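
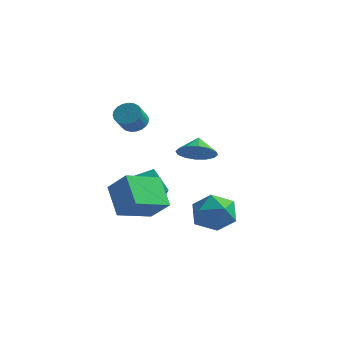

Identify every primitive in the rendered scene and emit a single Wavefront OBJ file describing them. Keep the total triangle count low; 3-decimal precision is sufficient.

v -0.222 -3.042 -1.644
v -1.331 -2.152 -0.31
v 0.559 -1.194 -2.228
v -0.55 -0.303 -0.894
v 0.95 -3.197 -0.566
v -0.159 -2.306 0.768
v 1.731 -1.348 -1.15
v 0.622 -0.458 0.184
v -1.421 1.341 -2.802
v -2.481 1.685 -1.668
v -0.818 2.225 -2.508
v -1.878 2.57 -1.374
v -0.542 0.37 -1.686
v -1.602 0.715 -0.552
v 0.061 1.255 -1.392
v -0.999 1.599 -0.258
v 3.383 0.032 -0.865
v 4.595 -0.178 -0.706
v 3.245 -1.622 -1.994
v 4.457 -1.832 -1.835
v 3.676 -1.954 -0.879
v 3.762 -0.932 -0.181
v 4.078 -0.868 -2.519
v 4.164 0.154 -1.821
v 5.025 -0.734 -1.729
v 4.777 -1.405 -0.715
v 3.063 -0.395 -1.985
v 2.815 -1.066 -0.971
v -2.451 2.097 2.636
v -2.077 1.67 2.13
v -1.956 0.796 2.958
v -2.329 1.223 3.464
v -1.842 1.831 2.266
v -1.721 0.957 3.094
v -1.712 2.038 2.466
v -1.591 1.165 3.294
v -1.71 2.256 2.695
v -1.589 1.382 3.523
v -1.836 2.446 2.914
v -1.714 1.572 3.742
v -2.068 2.576 3.085
v -1.946 1.702 3.913
v -2.366 2.623 3.178
v -2.245 1.749 4.006
v -2.679 2.579 3.178
v -2.558 1.705 4.006
v -2.952 2.451 3.083
v -2.831 1.577 3.912
v -3.139 2.263 2.912
v -3.018 1.389 3.74
v -3.207 2.046 2.693
v -3.086 1.172 3.521
v -3.144 1.837 2.463
v -3.022 0.963 3.291
v -2.961 1.674 2.264
v -2.84 0.8 3.092
v -2.69 1.584 2.129
v -2.568 0.71 2.957
v -2.377 1.582 2.082
v -2.256 0.708 2.91
v 0.354 3.533 0.504
v 1.389 3.68 0.774
v 0.046 4.247 1.296
v 1.285 4.068 0.385
v 0.931 4.312 0.027
v 0.423 4.348 -0.202
v -0.104 4.165 -0.243
v -0.508 3.814 -0.083
v -0.681 3.387 0.233
v -0.577 2.999 0.622
v -0.223 2.755 0.98
v 0.285 2.719 1.209
v 0.812 2.902 1.25
v 1.216 3.253 1.091
f 2 4 1
f 5 2 1
f 1 4 3
f 3 5 1
f 2 8 4
f 6 2 5
f 6 8 2
f 4 8 3
f 7 5 3
f 3 8 7
f 7 6 5
f 8 6 7
f 10 12 9
f 13 10 9
f 9 12 11
f 11 13 9
f 10 16 12
f 14 10 13
f 14 16 10
f 12 16 11
f 15 13 11
f 11 16 15
f 15 14 13
f 16 14 15
f 17 28 22
f 17 22 18
f 17 18 24
f 17 24 27
f 17 27 28
f 18 22 26
f 22 28 21
f 28 27 19
f 27 24 23
f 24 18 25
f 20 26 21
f 20 21 19
f 20 19 23
f 20 23 25
f 20 25 26
f 21 26 22
f 19 21 28
f 23 19 27
f 25 23 24
f 26 25 18
f 30 29 33
f 30 33 31
f 31 33 34
f 31 34 32
f 33 29 35
f 33 35 34
f 34 35 36
f 34 36 32
f 35 29 37
f 35 37 36
f 36 37 38
f 36 38 32
f 37 29 39
f 37 39 38
f 38 39 40
f 38 40 32
f 39 29 41
f 39 41 40
f 40 41 42
f 40 42 32
f 41 29 43
f 41 43 42
f 42 43 44
f 42 44 32
f 43 29 45
f 43 45 44
f 44 45 46
f 44 46 32
f 45 29 47
f 45 47 46
f 46 47 48
f 46 48 32
f 47 29 49
f 47 49 48
f 48 49 50
f 48 50 32
f 49 29 51
f 49 51 50
f 50 51 52
f 50 52 32
f 51 29 53
f 51 53 52
f 52 53 54
f 52 54 32
f 53 29 55
f 53 55 54
f 54 55 56
f 54 56 32
f 55 29 57
f 55 57 56
f 56 57 58
f 56 58 32
f 57 29 59
f 57 59 58
f 58 59 60
f 58 60 32
f 59 29 30
f 59 30 60
f 60 30 31
f 60 31 32
f 62 61 64
f 62 64 63
f 64 61 65
f 64 65 63
f 65 61 66
f 65 66 63
f 66 61 67
f 66 67 63
f 67 61 68
f 67 68 63
f 68 61 69
f 68 69 63
f 69 61 70
f 69 70 63
f 70 61 71
f 70 71 63
f 71 61 72
f 71 72 63
f 72 61 73
f 72 73 63
f 73 61 74
f 73 74 63
f 74 61 62
f 74 62 63



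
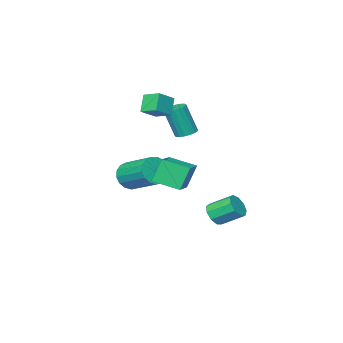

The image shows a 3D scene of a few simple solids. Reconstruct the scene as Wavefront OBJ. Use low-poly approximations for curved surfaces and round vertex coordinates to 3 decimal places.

v -0.191 -3.603 3.848
v -0.402 -2.661 4.144
v -1.121 -3.646 3.321
v -1.332 -2.704 3.618
v 0.292 -3.216 2.962
v 0.081 -2.274 3.259
v -0.638 -3.259 2.436
v -0.849 -2.317 2.732
v 1.055 -3.019 -1.011
v 1.621 -2.714 -1.55
v 1.471 -0.915 -0.689
v 0.905 -1.221 -0.149
v 1.27 -2.654 -1.736
v 1.12 -0.855 -0.875
v 0.869 -2.678 -1.755
v 0.719 -0.88 -0.894
v 0.511 -2.781 -1.604
v 0.36 -0.982 -0.743
v 0.277 -2.938 -1.317
v 0.127 -1.139 -0.456
v 0.222 -3.113 -0.959
v 0.072 -1.315 -0.098
v 0.358 -3.268 -0.614
v 0.207 -1.469 0.247
v 0.653 -3.365 -0.359
v 0.503 -1.566 0.502
v 1.04 -3.383 -0.253
v 0.89 -1.584 0.608
v 1.431 -3.318 -0.321
v 1.281 -1.519 0.54
v 1.736 -3.184 -0.547
v 1.586 -1.386 0.314
v 1.885 -3.013 -0.879
v 1.735 -1.214 -0.018
v 1.843 -2.843 -1.241
v 1.693 -1.044 -0.38
v -2.118 -2.762 1.158
v -1.825 -3.226 0.972
v -1.428 -3.643 2.635
v -1.722 -3.178 2.822
v -1.644 -3.041 0.975
v -1.248 -3.458 2.639
v -1.558 -2.801 1.015
v -1.161 -3.218 2.678
v -1.582 -2.554 1.083
v -1.186 -2.97 2.746
v -1.713 -2.347 1.166
v -1.316 -2.764 2.829
v -1.924 -2.222 1.247
v -1.527 -2.639 2.91
v -2.173 -2.205 1.311
v -1.777 -2.621 2.974
v -2.412 -2.297 1.345
v -2.015 -2.714 3.008
v -2.592 -2.482 1.341
v -2.196 -2.899 3.005
v -2.679 -2.722 1.302
v -2.282 -3.139 2.965
v -2.654 -2.97 1.234
v -2.258 -3.386 2.897
v -2.524 -3.176 1.151
v -2.127 -3.593 2.814
v -2.313 -3.301 1.07
v -1.916 -3.718 2.733
v -2.063 -3.319 1.006
v -1.667 -3.735 2.669
v -0.741 1.081 -2.667
v -0.163 1.224 -2.338
v -0.801 2.162 -1.625
v -1.379 2.019 -1.953
v -0.2 1.489 -2.719
v -0.838 2.427 -2.005
v -0.489 1.563 -3.075
v -1.127 2.501 -2.362
v -0.897 1.411 -3.24
v -1.535 2.349 -2.527
v -1.232 1.105 -3.137
v -1.87 2.043 -2.423
v -1.337 0.788 -2.814
v -1.975 1.725 -2.1
v -1.163 0.608 -2.422
v -1.801 1.545 -1.708
v -0.792 0.649 -2.144
v -1.43 1.587 -1.431
v -0.397 0.893 -2.111
v -1.035 1.83 -1.398
v 2.459 3.058 0.499
v 1.97 3.153 1.722
v 3.489 3.875 0.848
v 3.001 3.969 2.07
v 3.179 1.991 0.87
v 2.691 2.085 2.092
v 4.21 2.807 1.218
v 3.721 2.902 2.441
f 2 4 1
f 5 2 1
f 1 4 3
f 3 5 1
f 2 8 4
f 6 2 5
f 6 8 2
f 4 8 3
f 7 5 3
f 3 8 7
f 7 6 5
f 8 6 7
f 10 9 13
f 10 13 11
f 11 13 14
f 11 14 12
f 13 9 15
f 13 15 14
f 14 15 16
f 14 16 12
f 15 9 17
f 15 17 16
f 16 17 18
f 16 18 12
f 17 9 19
f 17 19 18
f 18 19 20
f 18 20 12
f 19 9 21
f 19 21 20
f 20 21 22
f 20 22 12
f 21 9 23
f 21 23 22
f 22 23 24
f 22 24 12
f 23 9 25
f 23 25 24
f 24 25 26
f 24 26 12
f 25 9 27
f 25 27 26
f 26 27 28
f 26 28 12
f 27 9 29
f 27 29 28
f 28 29 30
f 28 30 12
f 29 9 31
f 29 31 30
f 30 31 32
f 30 32 12
f 31 9 33
f 31 33 32
f 32 33 34
f 32 34 12
f 33 9 35
f 33 35 34
f 34 35 36
f 34 36 12
f 35 9 10
f 35 10 36
f 36 10 11
f 36 11 12
f 38 37 41
f 38 41 39
f 39 41 42
f 39 42 40
f 41 37 43
f 41 43 42
f 42 43 44
f 42 44 40
f 43 37 45
f 43 45 44
f 44 45 46
f 44 46 40
f 45 37 47
f 45 47 46
f 46 47 48
f 46 48 40
f 47 37 49
f 47 49 48
f 48 49 50
f 48 50 40
f 49 37 51
f 49 51 50
f 50 51 52
f 50 52 40
f 51 37 53
f 51 53 52
f 52 53 54
f 52 54 40
f 53 37 55
f 53 55 54
f 54 55 56
f 54 56 40
f 55 37 57
f 55 57 56
f 56 57 58
f 56 58 40
f 57 37 59
f 57 59 58
f 58 59 60
f 58 60 40
f 59 37 61
f 59 61 60
f 60 61 62
f 60 62 40
f 61 37 63
f 61 63 62
f 62 63 64
f 62 64 40
f 63 37 65
f 63 65 64
f 64 65 66
f 64 66 40
f 65 37 38
f 65 38 66
f 66 38 39
f 66 39 40
f 68 67 71
f 68 71 69
f 69 71 72
f 69 72 70
f 71 67 73
f 71 73 72
f 72 73 74
f 72 74 70
f 73 67 75
f 73 75 74
f 74 75 76
f 74 76 70
f 75 67 77
f 75 77 76
f 76 77 78
f 76 78 70
f 77 67 79
f 77 79 78
f 78 79 80
f 78 80 70
f 79 67 81
f 79 81 80
f 80 81 82
f 80 82 70
f 81 67 83
f 81 83 82
f 82 83 84
f 82 84 70
f 83 67 85
f 83 85 84
f 84 85 86
f 84 86 70
f 85 67 68
f 85 68 86
f 86 68 69
f 86 69 70
f 88 90 87
f 91 88 87
f 87 90 89
f 89 91 87
f 88 94 90
f 92 88 91
f 92 94 88
f 90 94 89
f 93 91 89
f 89 94 93
f 93 92 91
f 94 92 93



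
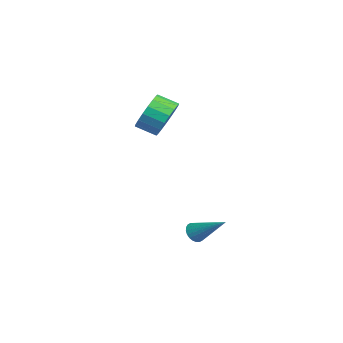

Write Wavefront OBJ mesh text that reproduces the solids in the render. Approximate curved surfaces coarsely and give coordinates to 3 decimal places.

v 2.278 -2.025 -4.458
v 2.71 -2.229 -4.71
v 3.362 -0.975 -3.442
v 2.665 -2.063 -4.832
v 2.561 -1.892 -4.898
v 2.414 -1.741 -4.897
v 2.246 -1.634 -4.829
v 2.083 -1.586 -4.705
v 1.95 -1.604 -4.543
v 1.866 -1.687 -4.368
v 1.845 -1.821 -4.207
v 1.89 -1.987 -4.084
v 1.994 -2.158 -4.018
v 2.141 -2.309 -4.019
v 2.309 -2.416 -4.087
v 2.472 -2.464 -4.212
v 2.605 -2.446 -4.374
v 2.689 -2.363 -4.548
v -1.105 -2.49 0.869
v -0.531 -2.325 1.683
v -0.941 -3.186 2.146
v -1.515 -3.35 1.331
v -0.906 -2.096 1.777
v -1.316 -2.957 2.24
v -1.32 -1.945 1.691
v -1.73 -2.806 2.154
v -1.692 -1.901 1.442
v -2.102 -2.762 1.905
v -1.948 -1.975 1.08
v -2.358 -2.835 1.543
v -2.036 -2.15 0.676
v -2.446 -3.011 1.139
v -1.941 -2.392 0.309
v -2.351 -3.253 0.772
v -1.679 -2.654 0.054
v -2.089 -3.515 0.517
v -1.304 -2.883 -0.04
v -1.714 -3.744 0.423
v -0.89 -3.034 0.046
v -1.3 -3.895 0.509
v -0.518 -3.078 0.295
v -0.928 -3.939 0.758
v -0.262 -3.005 0.657
v -0.672 -3.865 1.12
v -0.174 -2.829 1.061
v -0.584 -3.69 1.524
v -0.269 -2.587 1.428
v -0.679 -3.448 1.891
f 2 1 4
f 2 4 3
f 4 1 5
f 4 5 3
f 5 1 6
f 5 6 3
f 6 1 7
f 6 7 3
f 7 1 8
f 7 8 3
f 8 1 9
f 8 9 3
f 9 1 10
f 9 10 3
f 10 1 11
f 10 11 3
f 11 1 12
f 11 12 3
f 12 1 13
f 12 13 3
f 13 1 14
f 13 14 3
f 14 1 15
f 14 15 3
f 15 1 16
f 15 16 3
f 16 1 17
f 16 17 3
f 17 1 18
f 17 18 3
f 18 1 2
f 18 2 3
f 20 19 23
f 20 23 21
f 21 23 24
f 21 24 22
f 23 19 25
f 23 25 24
f 24 25 26
f 24 26 22
f 25 19 27
f 25 27 26
f 26 27 28
f 26 28 22
f 27 19 29
f 27 29 28
f 28 29 30
f 28 30 22
f 29 19 31
f 29 31 30
f 30 31 32
f 30 32 22
f 31 19 33
f 31 33 32
f 32 33 34
f 32 34 22
f 33 19 35
f 33 35 34
f 34 35 36
f 34 36 22
f 35 19 37
f 35 37 36
f 36 37 38
f 36 38 22
f 37 19 39
f 37 39 38
f 38 39 40
f 38 40 22
f 39 19 41
f 39 41 40
f 40 41 42
f 40 42 22
f 41 19 43
f 41 43 42
f 42 43 44
f 42 44 22
f 43 19 45
f 43 45 44
f 44 45 46
f 44 46 22
f 45 19 47
f 45 47 46
f 46 47 48
f 46 48 22
f 47 19 20
f 47 20 48
f 48 20 21
f 48 21 22



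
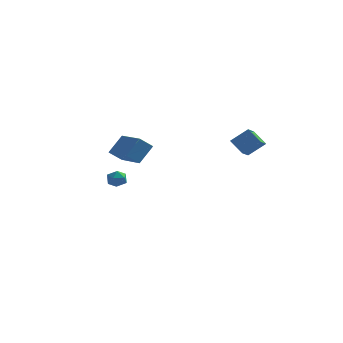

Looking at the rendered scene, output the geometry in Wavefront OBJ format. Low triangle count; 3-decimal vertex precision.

v 2.695 0.084 1.803
v 3.622 0.355 2.629
v 2.849 1.036 1.318
v 3.776 1.307 2.143
v 3.444 -0.387 1.117
v 4.371 -0.116 1.942
v 3.598 0.565 0.631
v 4.525 0.836 1.457
v -1.254 -4.378 1.488
v -1.875 -4.741 2.108
v -2.574 -2.84 1.067
v -3.195 -3.204 1.687
v -0.705 -3.636 2.473
v -1.326 -4 3.093
v -2.025 -2.099 2.052
v -2.646 -2.462 2.672
v -4.114 1.778 -1.705
v -3.474 1.667 -1.754
v -4.306 0.933 -2.306
v -3.666 0.822 -2.355
v -3.969 0.736 -1.785
v -3.85 1.258 -1.413
v -3.93 1.342 -2.647
v -3.811 1.864 -2.275
v -3.36 1.398 -2.336
v -3.384 1.023 -1.803
v -4.396 1.577 -2.257
v -4.42 1.202 -1.724
f 2 4 1
f 5 2 1
f 1 4 3
f 3 5 1
f 2 8 4
f 6 2 5
f 6 8 2
f 4 8 3
f 7 5 3
f 3 8 7
f 7 6 5
f 8 6 7
f 10 12 9
f 13 10 9
f 9 12 11
f 11 13 9
f 10 16 12
f 14 10 13
f 14 16 10
f 12 16 11
f 15 13 11
f 11 16 15
f 15 14 13
f 16 14 15
f 17 28 22
f 17 22 18
f 17 18 24
f 17 24 27
f 17 27 28
f 18 22 26
f 22 28 21
f 28 27 19
f 27 24 23
f 24 18 25
f 20 26 21
f 20 21 19
f 20 19 23
f 20 23 25
f 20 25 26
f 21 26 22
f 19 21 28
f 23 19 27
f 25 23 24
f 26 25 18



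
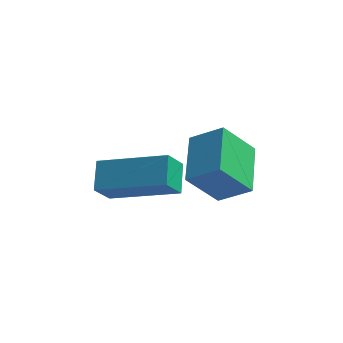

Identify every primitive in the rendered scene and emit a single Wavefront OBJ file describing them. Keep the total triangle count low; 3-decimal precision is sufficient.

v 2.725 -3.784 -0.556
v 2.407 -2.371 -0.031
v 1.841 -3.765 -1.141
v 1.524 -2.353 -0.617
v 3.416 -3.247 -1.583
v 3.099 -1.835 -1.059
v 2.533 -3.229 -2.169
v 2.215 -1.816 -1.644
v -0.393 -3.038 -2.885
v -0.614 -3.579 -2.213
v -0.574 -2.283 -2.337
v -0.796 -2.824 -1.666
v 1.516 -3.036 -2.254
v 1.294 -3.577 -1.583
v 1.334 -2.281 -1.707
v 1.113 -2.822 -1.035
f 2 4 1
f 5 2 1
f 1 4 3
f 3 5 1
f 2 8 4
f 6 2 5
f 6 8 2
f 4 8 3
f 7 5 3
f 3 8 7
f 7 6 5
f 8 6 7
f 10 12 9
f 13 10 9
f 9 12 11
f 11 13 9
f 10 16 12
f 14 10 13
f 14 16 10
f 12 16 11
f 15 13 11
f 11 16 15
f 15 14 13
f 16 14 15



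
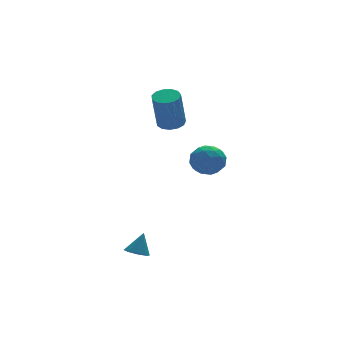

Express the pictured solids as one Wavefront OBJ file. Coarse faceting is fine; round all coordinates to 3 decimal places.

v 2.506 2.979 -0.595
v 3.198 3.465 -1.042
v 3.482 2.655 0.562
v 4.174 3.141 0.115
v 3.423 3.606 0.483
v 2.82 3.807 -0.233
v 3.86 2.313 -0.247
v 3.257 2.514 -0.963
v 4.035 3.054 -0.827
v 3.765 3.853 -0.376
v 2.915 2.267 -0.104
v 2.645 3.066 0.347
v 2.767 3.25 -0.921
v 3.913 2.87 0.441
v 3.472 3.143 0.657
v 3.879 3.429 0.394
v 2.544 3.451 -0.445
v 2.951 3.737 -0.707
v 3.083 3.82 0.189
v 3.729 2.383 0.227
v 4.136 2.669 -0.035
v 2.801 2.691 -0.874
v 3.208 2.977 -1.137
v 3.597 2.3 -0.669
v 3.665 3.295 -1.057
v 4.239 3.105 -0.376
v 4.054 2.618 -0.59
v 3.7 2.735 -1.01
v 3.506 3.765 -0.791
v 4.08 3.574 -0.111
v 3.638 3.848 0.105
v 3.284 3.965 -0.316
v 3.998 3.523 -0.665
v 2.6 2.546 -0.369
v 3.174 2.355 0.311
v 3.396 2.155 -0.164
v 3.042 2.272 -0.585
v 2.441 3.015 -0.104
v 3.015 2.825 0.577
v 2.98 3.385 0.53
v 2.626 3.502 0.11
v 2.682 2.597 0.185
v -2.929 -3.016 -1.944
v -2.422 -3.27 -2.106
v -2.471 -2.744 -0.936
v -2.439 -2.833 -2.216
v -2.743 -2.502 -2.167
v -3.156 -2.473 -1.987
v -3.436 -2.761 -1.782
v -3.419 -3.199 -1.672
v -3.115 -3.529 -1.721
v -2.702 -3.559 -1.901
v 1.528 3.315 2.552
v 2.199 3.44 2.707
v 1.803 3.129 4.664
v 1.132 3.005 4.508
v 2.014 3.788 2.725
v 1.619 3.477 4.682
v 1.675 3.986 2.688
v 1.28 3.675 4.645
v 1.29 3.971 2.608
v 0.894 3.66 4.564
v 0.979 3.748 2.51
v 0.584 3.437 4.466
v 0.843 3.388 2.425
v 0.448 3.077 4.381
v 0.925 3.005 2.38
v 0.529 2.694 4.337
v 1.197 2.72 2.39
v 0.802 2.409 4.347
v 1.575 2.624 2.452
v 1.179 2.313 4.408
v 1.938 2.748 2.545
v 1.542 2.437 4.501
v 2.17 3.052 2.64
v 1.775 2.741 4.596
f 1 38 17
f 38 12 41
f 17 41 6
f 38 41 17
f 1 17 13
f 17 6 18
f 13 18 2
f 17 18 13
f 1 13 22
f 13 2 23
f 22 23 8
f 13 23 22
f 1 22 34
f 22 8 37
f 34 37 11
f 22 37 34
f 1 34 38
f 34 11 42
f 38 42 12
f 34 42 38
f 2 18 29
f 18 6 32
f 29 32 10
f 18 32 29
f 6 41 19
f 41 12 40
f 19 40 5
f 41 40 19
f 12 42 39
f 42 11 35
f 39 35 3
f 42 35 39
f 11 37 36
f 37 8 24
f 36 24 7
f 37 24 36
f 8 23 28
f 23 2 25
f 28 25 9
f 23 25 28
f 4 30 16
f 30 10 31
f 16 31 5
f 30 31 16
f 4 16 14
f 16 5 15
f 14 15 3
f 16 15 14
f 4 14 21
f 14 3 20
f 21 20 7
f 14 20 21
f 4 21 26
f 21 7 27
f 26 27 9
f 21 27 26
f 4 26 30
f 26 9 33
f 30 33 10
f 26 33 30
f 5 31 19
f 31 10 32
f 19 32 6
f 31 32 19
f 3 15 39
f 15 5 40
f 39 40 12
f 15 40 39
f 7 20 36
f 20 3 35
f 36 35 11
f 20 35 36
f 9 27 28
f 27 7 24
f 28 24 8
f 27 24 28
f 10 33 29
f 33 9 25
f 29 25 2
f 33 25 29
f 44 43 46
f 44 46 45
f 46 43 47
f 46 47 45
f 47 43 48
f 47 48 45
f 48 43 49
f 48 49 45
f 49 43 50
f 49 50 45
f 50 43 51
f 50 51 45
f 51 43 52
f 51 52 45
f 52 43 44
f 52 44 45
f 54 53 57
f 54 57 55
f 55 57 58
f 55 58 56
f 57 53 59
f 57 59 58
f 58 59 60
f 58 60 56
f 59 53 61
f 59 61 60
f 60 61 62
f 60 62 56
f 61 53 63
f 61 63 62
f 62 63 64
f 62 64 56
f 63 53 65
f 63 65 64
f 64 65 66
f 64 66 56
f 65 53 67
f 65 67 66
f 66 67 68
f 66 68 56
f 67 53 69
f 67 69 68
f 68 69 70
f 68 70 56
f 69 53 71
f 69 71 70
f 70 71 72
f 70 72 56
f 71 53 73
f 71 73 72
f 72 73 74
f 72 74 56
f 73 53 75
f 73 75 74
f 74 75 76
f 74 76 56
f 75 53 54
f 75 54 76
f 76 54 55
f 76 55 56



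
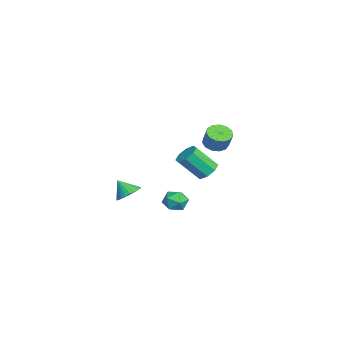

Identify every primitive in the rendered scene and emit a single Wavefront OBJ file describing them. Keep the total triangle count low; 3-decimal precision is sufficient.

v -3.803 3.259 -1.681
v -3.192 3.436 -2.02
v -2.727 3.637 -1.078
v -3.337 3.461 -0.739
v -3.407 3.778 -1.987
v -2.942 3.979 -1.044
v -3.748 3.956 -1.857
v -3.283 4.157 -0.914
v -4.106 3.912 -1.671
v -3.641 4.113 -0.728
v -4.368 3.662 -1.488
v -3.903 3.863 -0.546
v -4.45 3.283 -1.367
v -3.985 3.484 -0.424
v -4.327 2.897 -1.345
v -3.861 3.099 -0.403
v -4.037 2.627 -1.431
v -3.572 2.828 -0.488
v -3.673 2.556 -1.595
v -3.208 2.758 -0.653
v -3.35 2.71 -1.787
v -2.885 2.911 -0.845
v -3.171 3.037 -1.946
v -2.706 3.238 -1.003
v -0.59 -1.28 -3.827
v -0.052 -0.961 -3.413
v -0.89 -1.86 -2.993
v -0.276 -0.779 -3.366
v -0.548 -0.672 -3.39
v -0.826 -0.658 -3.48
v -1.068 -0.739 -3.623
v -1.237 -0.902 -3.797
v -1.308 -1.123 -3.976
v -1.27 -1.367 -4.132
v -1.128 -1.598 -4.242
v -0.904 -1.781 -4.289
v -0.632 -1.887 -4.265
v -0.354 -1.901 -4.175
v -0.112 -1.82 -4.032
v 0.057 -1.657 -3.857
v 0.128 -1.437 -3.678
v 0.09 -1.192 -3.522
v 3.04 1.451 -2.686
v 3.478 1.695 -2.176
v 3.342 0.365 -2.424
v 3.78 0.609 -1.914
v 3.071 0.667 -1.835
v 2.885 1.338 -1.997
v 3.935 0.722 -2.603
v 3.749 1.393 -2.765
v 4.031 1.245 -2.125
v 3.497 1.211 -1.65
v 3.323 0.849 -2.95
v 2.789 0.815 -2.475
v 2.295 2.634 -0.793
v 2.734 2.251 -1.143
v 2.764 1.183 0.062
v 2.325 1.566 0.413
v 2.972 2.6 -0.839
v 3.003 1.533 0.366
v 2.814 2.969 -0.509
v 2.844 1.902 0.697
v 2.351 3.142 -0.344
v 2.381 2.074 0.861
v 1.856 3.017 -0.442
v 1.886 1.949 0.763
v 1.617 2.667 -0.746
v 1.648 1.6 0.459
v 1.776 2.298 -1.077
v 1.806 1.231 0.129
v 2.239 2.126 -1.241
v 2.269 1.058 -0.036
f 2 1 5
f 2 5 3
f 3 5 6
f 3 6 4
f 5 1 7
f 5 7 6
f 6 7 8
f 6 8 4
f 7 1 9
f 7 9 8
f 8 9 10
f 8 10 4
f 9 1 11
f 9 11 10
f 10 11 12
f 10 12 4
f 11 1 13
f 11 13 12
f 12 13 14
f 12 14 4
f 13 1 15
f 13 15 14
f 14 15 16
f 14 16 4
f 15 1 17
f 15 17 16
f 16 17 18
f 16 18 4
f 17 1 19
f 17 19 18
f 18 19 20
f 18 20 4
f 19 1 21
f 19 21 20
f 20 21 22
f 20 22 4
f 21 1 23
f 21 23 22
f 22 23 24
f 22 24 4
f 23 1 2
f 23 2 24
f 24 2 3
f 24 3 4
f 26 25 28
f 26 28 27
f 28 25 29
f 28 29 27
f 29 25 30
f 29 30 27
f 30 25 31
f 30 31 27
f 31 25 32
f 31 32 27
f 32 25 33
f 32 33 27
f 33 25 34
f 33 34 27
f 34 25 35
f 34 35 27
f 35 25 36
f 35 36 27
f 36 25 37
f 36 37 27
f 37 25 38
f 37 38 27
f 38 25 39
f 38 39 27
f 39 25 40
f 39 40 27
f 40 25 41
f 40 41 27
f 41 25 42
f 41 42 27
f 42 25 26
f 42 26 27
f 43 54 48
f 43 48 44
f 43 44 50
f 43 50 53
f 43 53 54
f 44 48 52
f 48 54 47
f 54 53 45
f 53 50 49
f 50 44 51
f 46 52 47
f 46 47 45
f 46 45 49
f 46 49 51
f 46 51 52
f 47 52 48
f 45 47 54
f 49 45 53
f 51 49 50
f 52 51 44
f 56 55 59
f 56 59 57
f 57 59 60
f 57 60 58
f 59 55 61
f 59 61 60
f 60 61 62
f 60 62 58
f 61 55 63
f 61 63 62
f 62 63 64
f 62 64 58
f 63 55 65
f 63 65 64
f 64 65 66
f 64 66 58
f 65 55 67
f 65 67 66
f 66 67 68
f 66 68 58
f 67 55 69
f 67 69 68
f 68 69 70
f 68 70 58
f 69 55 71
f 69 71 70
f 70 71 72
f 70 72 58
f 71 55 56
f 71 56 72
f 72 56 57
f 72 57 58



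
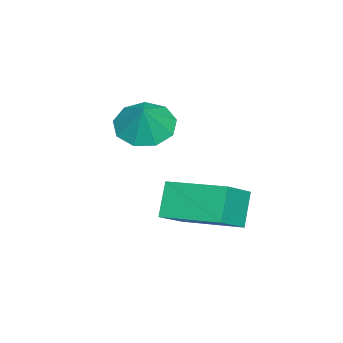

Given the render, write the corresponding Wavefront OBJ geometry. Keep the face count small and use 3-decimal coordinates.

v 0.411 -2.553 0.41
v 0.985 -3.163 0.14
v 0.989 -2.407 1.31
v 1.155 -2.62 -0.056
v 0.976 -2.046 -0.035
v 0.534 -1.708 0.194
v 0.033 -1.766 0.525
v -0.29 -2.192 0.801
v -0.285 -2.787 0.894
v 0.045 -3.272 0.761
v 0.547 -3.421 0.463
v 1.865 -0.839 -0.933
v 2.809 -1.172 -0.271
v 2.257 0.957 -0.586
v 3.2 0.623 0.076
v 2.54 -0.803 -1.876
v 3.483 -1.137 -1.214
v 2.931 0.992 -1.529
v 3.875 0.659 -0.867
f 2 1 4
f 2 4 3
f 4 1 5
f 4 5 3
f 5 1 6
f 5 6 3
f 6 1 7
f 6 7 3
f 7 1 8
f 7 8 3
f 8 1 9
f 8 9 3
f 9 1 10
f 9 10 3
f 10 1 11
f 10 11 3
f 11 1 2
f 11 2 3
f 13 15 12
f 16 13 12
f 12 15 14
f 14 16 12
f 13 19 15
f 17 13 16
f 17 19 13
f 15 19 14
f 18 16 14
f 14 19 18
f 18 17 16
f 19 17 18



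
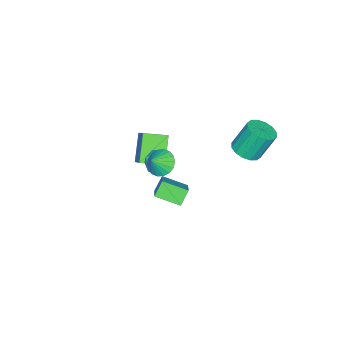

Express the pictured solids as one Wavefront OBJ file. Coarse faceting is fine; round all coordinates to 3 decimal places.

v -3.151 3.261 1.845
v -2.437 3.975 1.8
v -3.035 4.692 3.67
v -3.749 3.979 3.715
v -2.86 4.192 1.581
v -3.458 4.909 3.451
v -3.36 4.16 1.434
v -3.958 4.877 3.304
v -3.805 3.887 1.396
v -4.402 4.604 3.266
v -4.074 3.447 1.479
v -4.672 4.164 3.349
v -4.096 2.957 1.66
v -4.694 3.674 3.53
v -3.865 2.548 1.89
v -4.463 3.265 3.76
v -3.442 2.331 2.109
v -4.04 3.048 3.979
v -2.942 2.363 2.256
v -3.54 3.08 4.126
v -2.498 2.636 2.294
v -3.095 3.353 4.164
v -2.228 3.076 2.211
v -2.826 3.793 4.081
v -2.206 3.566 2.03
v -2.804 4.283 3.9
v -0.858 -0.542 0.128
v 0.148 -0.362 0.261
v -0.748 -1.878 1.119
v 0.258 -1.698 1.252
v -0.439 -1.056 1.658
v -0.507 -0.23 1.045
v -0.093 -2.01 0.335
v -0.161 -1.184 -0.278
v 0.621 -1.268 0.388
v 0.407 -0.679 1.206
v -1.007 -1.561 0.174
v -1.221 -0.972 0.992
v 1.456 0.196 2.711
v 2.138 0.392 2.064
v 2.244 0.024 3.489
v 2.055 0.775 2.234
v 1.853 1.044 2.498
v 1.572 1.145 2.804
v 1.269 1.057 3.091
v 1.002 0.799 3.304
v 0.826 0.422 3.399
v 0.774 -0 3.358
v 0.858 -0.383 3.188
v 1.06 -0.652 2.924
v 1.341 -0.752 2.618
v 1.644 -0.665 2.331
v 1.91 -0.407 2.118
v 2.087 -0.03 2.023
v 2.419 0.365 0.855
v 1.686 0.428 1.726
v 1.88 1.821 0.297
v 1.147 1.884 1.168
v 3.653 1.196 1.832
v 2.92 1.259 2.703
v 3.114 2.652 1.274
v 2.381 2.715 2.145
v -5.031 -3.897 -1.779
v -3.94 -2.804 -0.415
v -3.667 -3.271 -3.373
v -2.575 -2.178 -2.01
v -4.105 -5.182 -1.49
v -3.013 -4.089 -0.127
v -2.74 -4.556 -3.085
v -1.649 -3.463 -1.721
f 2 1 5
f 2 5 3
f 3 5 6
f 3 6 4
f 5 1 7
f 5 7 6
f 6 7 8
f 6 8 4
f 7 1 9
f 7 9 8
f 8 9 10
f 8 10 4
f 9 1 11
f 9 11 10
f 10 11 12
f 10 12 4
f 11 1 13
f 11 13 12
f 12 13 14
f 12 14 4
f 13 1 15
f 13 15 14
f 14 15 16
f 14 16 4
f 15 1 17
f 15 17 16
f 16 17 18
f 16 18 4
f 17 1 19
f 17 19 18
f 18 19 20
f 18 20 4
f 19 1 21
f 19 21 20
f 20 21 22
f 20 22 4
f 21 1 23
f 21 23 22
f 22 23 24
f 22 24 4
f 23 1 25
f 23 25 24
f 24 25 26
f 24 26 4
f 25 1 2
f 25 2 26
f 26 2 3
f 26 3 4
f 27 38 32
f 27 32 28
f 27 28 34
f 27 34 37
f 27 37 38
f 28 32 36
f 32 38 31
f 38 37 29
f 37 34 33
f 34 28 35
f 30 36 31
f 30 31 29
f 30 29 33
f 30 33 35
f 30 35 36
f 31 36 32
f 29 31 38
f 33 29 37
f 35 33 34
f 36 35 28
f 40 39 42
f 40 42 41
f 42 39 43
f 42 43 41
f 43 39 44
f 43 44 41
f 44 39 45
f 44 45 41
f 45 39 46
f 45 46 41
f 46 39 47
f 46 47 41
f 47 39 48
f 47 48 41
f 48 39 49
f 48 49 41
f 49 39 50
f 49 50 41
f 50 39 51
f 50 51 41
f 51 39 52
f 51 52 41
f 52 39 53
f 52 53 41
f 53 39 54
f 53 54 41
f 54 39 40
f 54 40 41
f 56 58 55
f 59 56 55
f 55 58 57
f 57 59 55
f 56 62 58
f 60 56 59
f 60 62 56
f 58 62 57
f 61 59 57
f 57 62 61
f 61 60 59
f 62 60 61
f 64 66 63
f 67 64 63
f 63 66 65
f 65 67 63
f 64 70 66
f 68 64 67
f 68 70 64
f 66 70 65
f 69 67 65
f 65 70 69
f 69 68 67
f 70 68 69



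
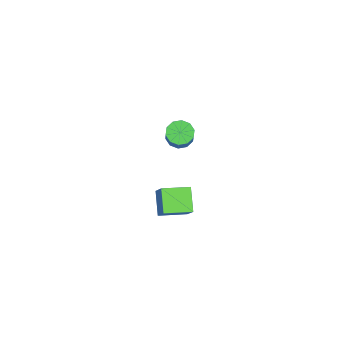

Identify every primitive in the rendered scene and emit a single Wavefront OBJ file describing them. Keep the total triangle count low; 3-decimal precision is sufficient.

v 1.654 0.274 -0.767
v 2.354 0.502 0.194
v 1.462 1.609 -0.942
v 2.161 1.836 0.019
v 2.699 0.324 -1.539
v 3.398 0.551 -0.578
v 2.506 1.658 -1.714
v 3.206 1.886 -0.753
v -3.817 1.661 -2.341
v -3.303 1.981 -2.693
v -2.549 1.958 -1.61
v -3.063 1.639 -1.259
v -3.552 2.286 -2.513
v -2.797 2.263 -1.43
v -3.902 2.352 -2.268
v -3.147 2.329 -1.185
v -4.22 2.155 -2.051
v -3.465 2.132 -0.968
v -4.384 1.769 -1.945
v -3.629 1.746 -0.862
v -4.331 1.342 -1.99
v -3.577 1.319 -0.907
v -4.083 1.037 -2.17
v -3.328 1.014 -1.087
v -3.733 0.971 -2.415
v -2.978 0.948 -1.332
v -3.415 1.168 -2.632
v -2.66 1.145 -1.549
v -3.251 1.554 -2.738
v -2.496 1.531 -1.655
f 2 4 1
f 5 2 1
f 1 4 3
f 3 5 1
f 2 8 4
f 6 2 5
f 6 8 2
f 4 8 3
f 7 5 3
f 3 8 7
f 7 6 5
f 8 6 7
f 10 9 13
f 10 13 11
f 11 13 14
f 11 14 12
f 13 9 15
f 13 15 14
f 14 15 16
f 14 16 12
f 15 9 17
f 15 17 16
f 16 17 18
f 16 18 12
f 17 9 19
f 17 19 18
f 18 19 20
f 18 20 12
f 19 9 21
f 19 21 20
f 20 21 22
f 20 22 12
f 21 9 23
f 21 23 22
f 22 23 24
f 22 24 12
f 23 9 25
f 23 25 24
f 24 25 26
f 24 26 12
f 25 9 27
f 25 27 26
f 26 27 28
f 26 28 12
f 27 9 29
f 27 29 28
f 28 29 30
f 28 30 12
f 29 9 10
f 29 10 30
f 30 10 11
f 30 11 12



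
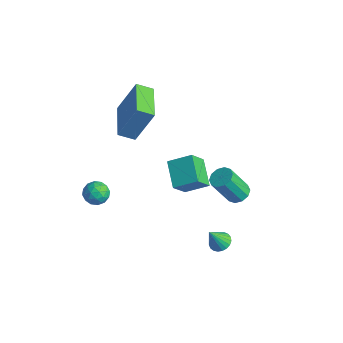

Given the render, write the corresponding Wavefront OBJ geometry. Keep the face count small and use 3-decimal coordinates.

v -4.147 0.501 1.25
v -3.605 1.27 3.15
v -3.663 1.191 0.833
v -3.121 1.96 2.732
v -2.379 -0.74 1.248
v -1.837 0.029 3.147
v -1.895 -0.05 0.83
v -1.353 0.719 2.73
v 2.925 1.41 -4.365
v 3.477 1.571 -4.235
v 2.835 0.79 -3.215
v 3.347 1.758 -4.145
v 3.143 1.885 -4.093
v 2.902 1.929 -4.088
v 2.665 1.884 -4.131
v 2.473 1.757 -4.214
v 2.359 1.569 -4.324
v 2.343 1.354 -4.441
v 2.428 1.149 -4.545
v 2.598 0.988 -4.618
v 2.826 0.901 -4.647
v 3.07 0.901 -4.627
v 3.29 0.99 -4.563
v 3.446 1.151 -4.464
v 3.513 1.356 -4.348
v -2.753 -1.918 -2.095
v -2.536 -1.547 -2.667
v -2.024 -2.773 -2.373
v -1.807 -2.402 -2.945
v -1.641 -2.175 -2.287
v -2.091 -1.647 -2.116
v -2.469 -2.673 -2.924
v -2.919 -2.145 -2.753
v -2.36 -2.014 -3.179
v -1.849 -1.706 -2.786
v -2.711 -2.614 -2.254
v -2.2 -2.306 -1.861
v -2.708 -1.657 -2.357
v -1.852 -2.663 -2.683
v -1.754 -2.529 -2.297
v -1.627 -2.311 -2.633
v -2.447 -1.716 -2.033
v -2.319 -1.498 -2.369
v -1.794 -1.867 -2.146
v -2.241 -2.822 -2.671
v -2.113 -2.604 -3.007
v -2.933 -2.009 -2.407
v -2.806 -1.791 -2.743
v -2.766 -2.453 -2.894
v -2.477 -1.714 -2.994
v -2.049 -2.217 -3.157
v -2.438 -2.376 -3.145
v -2.703 -2.066 -3.044
v -2.177 -1.533 -2.763
v -1.749 -2.036 -2.926
v -1.651 -1.902 -2.54
v -1.916 -1.592 -2.439
v -2.074 -1.808 -3.064
v -2.811 -2.284 -2.114
v -2.383 -2.787 -2.277
v -2.644 -2.728 -2.601
v -2.909 -2.418 -2.5
v -2.511 -2.103 -1.883
v -2.083 -2.606 -2.046
v -1.857 -2.254 -1.996
v -2.122 -1.944 -1.895
v -2.486 -2.512 -1.976
v 0.612 4.382 -4.271
v 1.001 4.81 -3.954
v 0.638 3.966 -2.371
v 0.248 3.538 -2.689
v 0.623 4.963 -3.959
v 0.26 4.119 -2.376
v 0.241 4.894 -4.083
v -0.123 4.05 -2.501
v -0 4.63 -4.28
v -0.363 3.786 -2.697
v -0.007 4.27 -4.473
v -0.37 3.427 -2.89
v 0.222 3.954 -4.589
v -0.141 3.11 -3.006
v 0.6 3.801 -4.584
v 0.237 2.957 -3.001
v 0.983 3.87 -4.459
v 0.619 3.026 -2.877
v 1.223 4.134 -4.263
v 0.86 3.29 -2.68
v 1.23 4.493 -4.07
v 0.867 3.65 -2.487
v 1.765 -0.183 1.83
v 1.949 -1.009 2.843
v 2.492 0.675 2.398
v 2.676 -0.151 3.41
v 2.964 -0.749 1.15
v 3.148 -1.575 2.162
v 3.691 0.109 1.717
v 3.875 -0.717 2.73
f 2 4 1
f 5 2 1
f 1 4 3
f 3 5 1
f 2 8 4
f 6 2 5
f 6 8 2
f 4 8 3
f 7 5 3
f 3 8 7
f 7 6 5
f 8 6 7
f 10 9 12
f 10 12 11
f 12 9 13
f 12 13 11
f 13 9 14
f 13 14 11
f 14 9 15
f 14 15 11
f 15 9 16
f 15 16 11
f 16 9 17
f 16 17 11
f 17 9 18
f 17 18 11
f 18 9 19
f 18 19 11
f 19 9 20
f 19 20 11
f 20 9 21
f 20 21 11
f 21 9 22
f 21 22 11
f 22 9 23
f 22 23 11
f 23 9 24
f 23 24 11
f 24 9 25
f 24 25 11
f 25 9 10
f 25 10 11
f 26 63 42
f 63 37 66
f 42 66 31
f 63 66 42
f 26 42 38
f 42 31 43
f 38 43 27
f 42 43 38
f 26 38 47
f 38 27 48
f 47 48 33
f 38 48 47
f 26 47 59
f 47 33 62
f 59 62 36
f 47 62 59
f 26 59 63
f 59 36 67
f 63 67 37
f 59 67 63
f 27 43 54
f 43 31 57
f 54 57 35
f 43 57 54
f 31 66 44
f 66 37 65
f 44 65 30
f 66 65 44
f 37 67 64
f 67 36 60
f 64 60 28
f 67 60 64
f 36 62 61
f 62 33 49
f 61 49 32
f 62 49 61
f 33 48 53
f 48 27 50
f 53 50 34
f 48 50 53
f 29 55 41
f 55 35 56
f 41 56 30
f 55 56 41
f 29 41 39
f 41 30 40
f 39 40 28
f 41 40 39
f 29 39 46
f 39 28 45
f 46 45 32
f 39 45 46
f 29 46 51
f 46 32 52
f 51 52 34
f 46 52 51
f 29 51 55
f 51 34 58
f 55 58 35
f 51 58 55
f 30 56 44
f 56 35 57
f 44 57 31
f 56 57 44
f 28 40 64
f 40 30 65
f 64 65 37
f 40 65 64
f 32 45 61
f 45 28 60
f 61 60 36
f 45 60 61
f 34 52 53
f 52 32 49
f 53 49 33
f 52 49 53
f 35 58 54
f 58 34 50
f 54 50 27
f 58 50 54
f 69 68 72
f 69 72 70
f 70 72 73
f 70 73 71
f 72 68 74
f 72 74 73
f 73 74 75
f 73 75 71
f 74 68 76
f 74 76 75
f 75 76 77
f 75 77 71
f 76 68 78
f 76 78 77
f 77 78 79
f 77 79 71
f 78 68 80
f 78 80 79
f 79 80 81
f 79 81 71
f 80 68 82
f 80 82 81
f 81 82 83
f 81 83 71
f 82 68 84
f 82 84 83
f 83 84 85
f 83 85 71
f 84 68 86
f 84 86 85
f 85 86 87
f 85 87 71
f 86 68 88
f 86 88 87
f 87 88 89
f 87 89 71
f 88 68 69
f 88 69 89
f 89 69 70
f 89 70 71
f 91 93 90
f 94 91 90
f 90 93 92
f 92 94 90
f 91 97 93
f 95 91 94
f 95 97 91
f 93 97 92
f 96 94 92
f 92 97 96
f 96 95 94
f 97 95 96



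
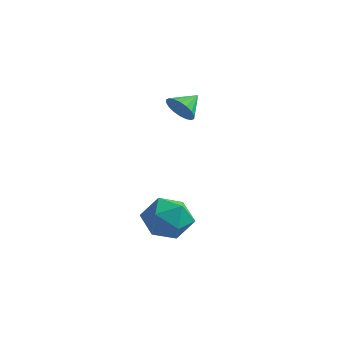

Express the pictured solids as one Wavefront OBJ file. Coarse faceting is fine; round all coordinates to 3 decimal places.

v 3.05 -3.125 -4.646
v 3.661 -2.11 -4.356
v 3.959 -4.09 -3.184
v 4.57 -3.075 -2.894
v 3.367 -3.14 -2.698
v 2.806 -2.544 -3.602
v 4.814 -3.656 -3.938
v 4.253 -3.06 -4.842
v 4.751 -2.438 -3.918
v 3.857 -2.119 -3.153
v 3.763 -4.081 -4.387
v 2.869 -3.762 -3.622
v 2.509 -0.582 1.5
v 2.851 -0.258 0.853
v 2.711 0.402 2.1
v 2.509 -0.165 0.817
v 2.167 -0.156 0.916
v 1.893 -0.23 1.13
v 1.741 -0.375 1.418
v 1.741 -0.56 1.722
v 1.893 -0.75 1.982
v 2.167 -0.906 2.146
v 2.509 -0.999 2.183
v 2.851 -1.008 2.084
v 3.125 -0.934 1.87
v 3.278 -0.789 1.582
v 3.278 -0.604 1.278
v 3.125 -0.414 1.018
f 1 12 6
f 1 6 2
f 1 2 8
f 1 8 11
f 1 11 12
f 2 6 10
f 6 12 5
f 12 11 3
f 11 8 7
f 8 2 9
f 4 10 5
f 4 5 3
f 4 3 7
f 4 7 9
f 4 9 10
f 5 10 6
f 3 5 12
f 7 3 11
f 9 7 8
f 10 9 2
f 14 13 16
f 14 16 15
f 16 13 17
f 16 17 15
f 17 13 18
f 17 18 15
f 18 13 19
f 18 19 15
f 19 13 20
f 19 20 15
f 20 13 21
f 20 21 15
f 21 13 22
f 21 22 15
f 22 13 23
f 22 23 15
f 23 13 24
f 23 24 15
f 24 13 25
f 24 25 15
f 25 13 26
f 25 26 15
f 26 13 27
f 26 27 15
f 27 13 28
f 27 28 15
f 28 13 14
f 28 14 15



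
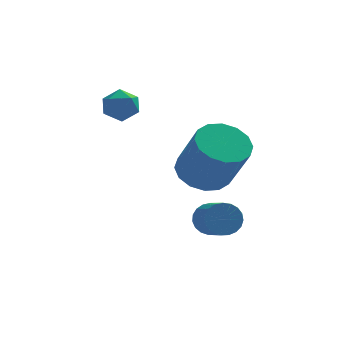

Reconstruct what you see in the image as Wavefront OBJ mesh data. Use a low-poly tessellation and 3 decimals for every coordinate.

v -0.767 -2.116 -1.164
v -0.516 -1.757 -0.618
v -0.142 -2.826 -0.089
v -0.393 -3.184 -0.636
v -0.79 -1.812 -0.534
v -0.415 -2.881 -0.005
v -1.059 -1.919 -0.559
v -0.685 -2.988 -0.031
v -1.278 -2.06 -0.689
v -0.904 -3.129 -0.161
v -1.409 -2.21 -0.901
v -1.035 -3.279 -0.373
v -1.429 -2.345 -1.159
v -1.054 -3.414 -0.63
v -1.334 -2.439 -1.417
v -0.959 -3.508 -0.889
v -1.141 -2.478 -1.632
v -0.767 -3.547 -1.103
v -0.884 -2.454 -1.766
v -0.509 -3.523 -1.237
v -0.606 -2.371 -1.796
v -0.232 -3.44 -1.267
v -0.357 -2.245 -1.716
v 0.018 -3.314 -1.188
v -0.178 -2.096 -1.542
v 0.197 -3.165 -1.013
v -0.101 -1.95 -1.302
v 0.273 -3.019 -0.773
v -0.139 -1.833 -1.038
v 0.235 -2.902 -0.509
v -0.286 -1.765 -0.796
v 0.088 -2.834 -0.267
v -3.889 1.105 3.356
v -3.472 0.775 2.802
v -4.268 -0.015 3.738
v -3.851 -0.345 3.184
v -3.501 0.001 3.773
v -3.267 0.693 3.537
v -4.473 0.067 3.003
v -4.239 0.759 2.767
v -3.833 0.134 2.584
v -3.232 0.093 3.06
v -4.508 0.667 3.48
v -3.907 0.626 3.956
v -1.063 -2.225 1.198
v -0.081 -2.056 0.936
v 0.565 -3.047 2.72
v -0.417 -3.215 2.982
v -0.222 -1.63 1.224
v 0.423 -2.621 3.008
v -0.589 -1.363 1.505
v 0.057 -2.354 3.289
v -1.082 -1.327 1.703
v -0.436 -2.318 3.487
v -1.57 -1.532 1.767
v -0.925 -2.522 3.55
v -1.923 -1.922 1.678
v -1.277 -2.913 3.461
v -2.045 -2.393 1.46
v -1.399 -3.384 3.244
v -1.903 -2.819 1.172
v -1.258 -3.81 2.956
v -1.537 -3.086 0.891
v -0.891 -4.077 2.675
v -1.044 -3.122 0.693
v -0.398 -4.113 2.477
v -0.555 -2.918 0.63
v 0.09 -3.908 2.413
v -0.203 -2.527 0.719
v 0.443 -3.518 2.502
f 2 1 5
f 2 5 3
f 3 5 6
f 3 6 4
f 5 1 7
f 5 7 6
f 6 7 8
f 6 8 4
f 7 1 9
f 7 9 8
f 8 9 10
f 8 10 4
f 9 1 11
f 9 11 10
f 10 11 12
f 10 12 4
f 11 1 13
f 11 13 12
f 12 13 14
f 12 14 4
f 13 1 15
f 13 15 14
f 14 15 16
f 14 16 4
f 15 1 17
f 15 17 16
f 16 17 18
f 16 18 4
f 17 1 19
f 17 19 18
f 18 19 20
f 18 20 4
f 19 1 21
f 19 21 20
f 20 21 22
f 20 22 4
f 21 1 23
f 21 23 22
f 22 23 24
f 22 24 4
f 23 1 25
f 23 25 24
f 24 25 26
f 24 26 4
f 25 1 27
f 25 27 26
f 26 27 28
f 26 28 4
f 27 1 29
f 27 29 28
f 28 29 30
f 28 30 4
f 29 1 31
f 29 31 30
f 30 31 32
f 30 32 4
f 31 1 2
f 31 2 32
f 32 2 3
f 32 3 4
f 33 44 38
f 33 38 34
f 33 34 40
f 33 40 43
f 33 43 44
f 34 38 42
f 38 44 37
f 44 43 35
f 43 40 39
f 40 34 41
f 36 42 37
f 36 37 35
f 36 35 39
f 36 39 41
f 36 41 42
f 37 42 38
f 35 37 44
f 39 35 43
f 41 39 40
f 42 41 34
f 46 45 49
f 46 49 47
f 47 49 50
f 47 50 48
f 49 45 51
f 49 51 50
f 50 51 52
f 50 52 48
f 51 45 53
f 51 53 52
f 52 53 54
f 52 54 48
f 53 45 55
f 53 55 54
f 54 55 56
f 54 56 48
f 55 45 57
f 55 57 56
f 56 57 58
f 56 58 48
f 57 45 59
f 57 59 58
f 58 59 60
f 58 60 48
f 59 45 61
f 59 61 60
f 60 61 62
f 60 62 48
f 61 45 63
f 61 63 62
f 62 63 64
f 62 64 48
f 63 45 65
f 63 65 64
f 64 65 66
f 64 66 48
f 65 45 67
f 65 67 66
f 66 67 68
f 66 68 48
f 67 45 69
f 67 69 68
f 68 69 70
f 68 70 48
f 69 45 46
f 69 46 70
f 70 46 47
f 70 47 48



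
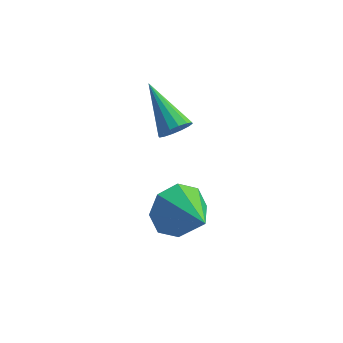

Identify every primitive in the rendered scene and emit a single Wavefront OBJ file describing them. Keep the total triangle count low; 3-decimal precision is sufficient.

v 1.857 1.133 -2.778
v 2.237 1.043 -2.284
v 0.783 2.507 -1.702
v 2.376 1.284 -2.454
v 2.375 1.485 -2.711
v 2.236 1.592 -2.986
v 1.995 1.575 -3.205
v 1.717 1.44 -3.31
v 1.477 1.223 -3.273
v 1.339 0.982 -3.103
v 1.339 0.781 -2.846
v 1.479 0.674 -2.571
v 1.719 0.691 -2.352
v 1.997 0.825 -2.247
v 2.277 -1.648 -4.237
v 2.939 -1.624 -5.038
v 3.283 -2.912 -3.443
v 3.136 -1.108 -4.465
v 2.83 -0.908 -3.758
v 2.2 -1.142 -3.331
v 1.615 -1.672 -3.435
v 1.418 -2.188 -4.008
v 1.724 -2.387 -4.715
v 2.355 -2.154 -5.142
f 2 1 4
f 2 4 3
f 4 1 5
f 4 5 3
f 5 1 6
f 5 6 3
f 6 1 7
f 6 7 3
f 7 1 8
f 7 8 3
f 8 1 9
f 8 9 3
f 9 1 10
f 9 10 3
f 10 1 11
f 10 11 3
f 11 1 12
f 11 12 3
f 12 1 13
f 12 13 3
f 13 1 14
f 13 14 3
f 14 1 2
f 14 2 3
f 16 15 18
f 16 18 17
f 18 15 19
f 18 19 17
f 19 15 20
f 19 20 17
f 20 15 21
f 20 21 17
f 21 15 22
f 21 22 17
f 22 15 23
f 22 23 17
f 23 15 24
f 23 24 17
f 24 15 16
f 24 16 17



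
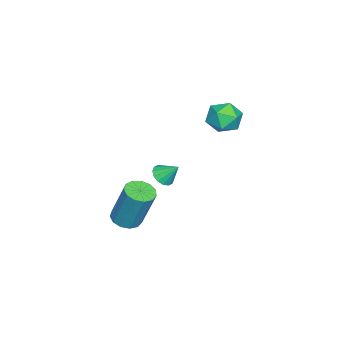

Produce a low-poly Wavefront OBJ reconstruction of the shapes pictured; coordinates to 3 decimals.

v -2.782 -0.963 -0.3
v -2.042 -0.434 -0.207
v -2.338 -1.786 0.847
v -1.598 -1.257 0.94
v -2.426 -0.923 1.136
v -2.701 -0.414 0.427
v -1.679 -1.806 0.213
v -1.954 -1.297 -0.496
v -1.36 -0.955 0.11
v -1.822 -0.409 0.681
v -2.558 -1.811 -0.041
v -3.02 -1.265 0.53
v 3.231 -3.676 -3.195
v 3.845 -4.028 -3.133
v 4.062 -3.295 -1.123
v 3.449 -2.944 -1.185
v 3.937 -3.665 -3.275
v 4.154 -2.933 -1.265
v 3.804 -3.306 -3.392
v 4.022 -2.574 -1.382
v 3.49 -3.064 -3.446
v 3.707 -2.332 -1.436
v 3.094 -3.017 -3.42
v 3.311 -2.285 -1.41
v 2.741 -3.179 -3.323
v 2.958 -2.447 -1.313
v 2.544 -3.499 -3.185
v 2.761 -2.767 -1.175
v 2.565 -3.875 -3.05
v 2.782 -3.143 -1.041
v 2.798 -4.188 -2.962
v 3.015 -3.456 -0.952
v 3.168 -4.338 -2.947
v 3.386 -3.606 -0.937
v 3.559 -4.279 -3.011
v 3.776 -3.546 -1.001
v -1.426 -3.661 -3.526
v -0.808 -3.706 -3.542
v -1.354 -2.919 -2.774
v -0.88 -3.48 -3.758
v -1.099 -3.303 -3.912
v -1.405 -3.221 -3.963
v -1.717 -3.258 -3.896
v -1.951 -3.403 -3.731
v -2.044 -3.617 -3.511
v -1.972 -3.843 -3.295
v -1.753 -4.02 -3.141
v -1.447 -4.101 -3.09
v -1.135 -4.065 -3.156
v -0.901 -3.92 -3.322
f 1 12 6
f 1 6 2
f 1 2 8
f 1 8 11
f 1 11 12
f 2 6 10
f 6 12 5
f 12 11 3
f 11 8 7
f 8 2 9
f 4 10 5
f 4 5 3
f 4 3 7
f 4 7 9
f 4 9 10
f 5 10 6
f 3 5 12
f 7 3 11
f 9 7 8
f 10 9 2
f 14 13 17
f 14 17 15
f 15 17 18
f 15 18 16
f 17 13 19
f 17 19 18
f 18 19 20
f 18 20 16
f 19 13 21
f 19 21 20
f 20 21 22
f 20 22 16
f 21 13 23
f 21 23 22
f 22 23 24
f 22 24 16
f 23 13 25
f 23 25 24
f 24 25 26
f 24 26 16
f 25 13 27
f 25 27 26
f 26 27 28
f 26 28 16
f 27 13 29
f 27 29 28
f 28 29 30
f 28 30 16
f 29 13 31
f 29 31 30
f 30 31 32
f 30 32 16
f 31 13 33
f 31 33 32
f 32 33 34
f 32 34 16
f 33 13 35
f 33 35 34
f 34 35 36
f 34 36 16
f 35 13 14
f 35 14 36
f 36 14 15
f 36 15 16
f 38 37 40
f 38 40 39
f 40 37 41
f 40 41 39
f 41 37 42
f 41 42 39
f 42 37 43
f 42 43 39
f 43 37 44
f 43 44 39
f 44 37 45
f 44 45 39
f 45 37 46
f 45 46 39
f 46 37 47
f 46 47 39
f 47 37 48
f 47 48 39
f 48 37 49
f 48 49 39
f 49 37 50
f 49 50 39
f 50 37 38
f 50 38 39



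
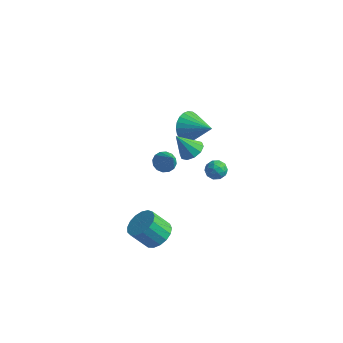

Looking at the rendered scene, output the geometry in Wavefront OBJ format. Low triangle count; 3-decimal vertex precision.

v -1.606 -3.667 -2.388
v -0.76 -4.055 -2.05
v -1.509 -4.66 -0.873
v -2.354 -4.273 -1.212
v -0.78 -3.629 -1.843
v -1.529 -4.234 -0.667
v -0.989 -3.212 -1.762
v -1.738 -3.817 -0.585
v -1.34 -2.899 -1.824
v -2.088 -3.504 -0.647
v -1.751 -2.762 -2.015
v -2.499 -3.367 -0.839
v -2.129 -2.833 -2.292
v -2.878 -3.438 -1.115
v -2.387 -3.094 -2.591
v -3.136 -3.699 -1.414
v -2.466 -3.487 -2.843
v -3.215 -4.093 -1.667
v -2.348 -3.922 -2.991
v -3.097 -4.527 -1.815
v -2.06 -4.298 -3.002
v -2.809 -4.903 -1.825
v -1.668 -4.529 -2.871
v -2.417 -5.135 -1.695
v -1.262 -4.564 -2.63
v -2.01 -5.169 -1.454
v -0.934 -4.392 -2.334
v -1.682 -4.998 -1.157
v -3.533 -0.317 0.717
v -3.054 -0.554 0.234
v -2.507 -0.943 2.043
v -2.946 -0.206 0.315
v -2.996 0.112 0.503
v -3.189 0.315 0.749
v -3.475 0.348 0.986
v -3.776 0.203 1.15
v -4.013 -0.081 1.199
v -4.12 -0.428 1.118
v -4.07 -0.746 0.93
v -3.877 -0.949 0.685
v -3.591 -0.983 0.448
v -3.29 -0.838 0.283
v -4.326 3.215 1.017
v -3.967 2.736 0.094
v -2.654 3.185 1.683
v -3.921 3.152 -0.003
v -3.937 3.577 0.054
v -4.011 3.947 0.259
v -4.134 4.205 0.579
v -4.286 4.313 0.965
v -4.444 4.253 1.36
v -4.584 4.036 1.702
v -4.685 3.693 1.94
v -4.731 3.278 2.038
v -4.716 2.853 1.98
v -4.641 2.483 1.776
v -4.518 2.224 1.456
v -4.366 2.117 1.069
v -4.208 2.176 0.674
v -4.068 2.394 0.332
v -1.284 -0.868 3.29
v -0.704 -0.559 3.727
v -1.976 -1.412 4.59
v -1.054 -0.222 3.682
v -1.493 -0.132 3.487
v -1.851 -0.323 3.216
v -1.994 -0.722 2.974
v -1.865 -1.177 2.852
v -1.515 -1.514 2.897
v -1.076 -1.604 3.093
v -0.718 -1.414 3.363
v -0.575 -1.014 3.605
v -1.898 3.226 -1.132
v -1.438 2.748 -0.864
v -2.402 2.392 -1.756
v -1.942 1.914 -1.488
v -2.44 2.206 -1.066
v -2.129 2.722 -0.681
v -1.711 2.418 -1.939
v -1.4 2.934 -1.554
v -1.323 2.249 -1.363
v -1.774 2.118 -0.824
v -2.066 3.022 -1.796
v -2.517 2.891 -1.257
v -1.624 3.06 -0.944
v -2.216 2.08 -1.676
v -2.509 2.252 -1.429
v -2.239 1.971 -1.271
v -2.03 3.045 -0.836
v -1.759 2.764 -0.678
v -2.349 2.446 -0.797
v -2.081 2.376 -1.942
v -1.81 2.095 -1.784
v -1.601 3.169 -1.349
v -1.331 2.888 -1.191
v -1.491 2.694 -1.823
v -1.286 2.486 -1.079
v -1.582 1.996 -1.446
v -1.446 2.292 -1.711
v -1.263 2.595 -1.485
v -1.551 2.409 -0.762
v -1.847 1.919 -1.129
v -2.14 2.091 -0.881
v -1.957 2.394 -0.654
v -1.483 2.116 -1.055
v -1.993 3.221 -1.491
v -2.289 2.731 -1.858
v -1.883 2.746 -1.966
v -1.7 3.049 -1.739
v -2.258 3.144 -1.174
v -2.554 2.654 -1.541
v -2.577 2.545 -1.135
v -2.394 2.848 -0.909
v -2.357 3.024 -1.565
f 2 1 5
f 2 5 3
f 3 5 6
f 3 6 4
f 5 1 7
f 5 7 6
f 6 7 8
f 6 8 4
f 7 1 9
f 7 9 8
f 8 9 10
f 8 10 4
f 9 1 11
f 9 11 10
f 10 11 12
f 10 12 4
f 11 1 13
f 11 13 12
f 12 13 14
f 12 14 4
f 13 1 15
f 13 15 14
f 14 15 16
f 14 16 4
f 15 1 17
f 15 17 16
f 16 17 18
f 16 18 4
f 17 1 19
f 17 19 18
f 18 19 20
f 18 20 4
f 19 1 21
f 19 21 20
f 20 21 22
f 20 22 4
f 21 1 23
f 21 23 22
f 22 23 24
f 22 24 4
f 23 1 25
f 23 25 24
f 24 25 26
f 24 26 4
f 25 1 27
f 25 27 26
f 26 27 28
f 26 28 4
f 27 1 2
f 27 2 28
f 28 2 3
f 28 3 4
f 30 29 32
f 30 32 31
f 32 29 33
f 32 33 31
f 33 29 34
f 33 34 31
f 34 29 35
f 34 35 31
f 35 29 36
f 35 36 31
f 36 29 37
f 36 37 31
f 37 29 38
f 37 38 31
f 38 29 39
f 38 39 31
f 39 29 40
f 39 40 31
f 40 29 41
f 40 41 31
f 41 29 42
f 41 42 31
f 42 29 30
f 42 30 31
f 44 43 46
f 44 46 45
f 46 43 47
f 46 47 45
f 47 43 48
f 47 48 45
f 48 43 49
f 48 49 45
f 49 43 50
f 49 50 45
f 50 43 51
f 50 51 45
f 51 43 52
f 51 52 45
f 52 43 53
f 52 53 45
f 53 43 54
f 53 54 45
f 54 43 55
f 54 55 45
f 55 43 56
f 55 56 45
f 56 43 57
f 56 57 45
f 57 43 58
f 57 58 45
f 58 43 59
f 58 59 45
f 59 43 60
f 59 60 45
f 60 43 44
f 60 44 45
f 62 61 64
f 62 64 63
f 64 61 65
f 64 65 63
f 65 61 66
f 65 66 63
f 66 61 67
f 66 67 63
f 67 61 68
f 67 68 63
f 68 61 69
f 68 69 63
f 69 61 70
f 69 70 63
f 70 61 71
f 70 71 63
f 71 61 72
f 71 72 63
f 72 61 62
f 72 62 63
f 73 110 89
f 110 84 113
f 89 113 78
f 110 113 89
f 73 89 85
f 89 78 90
f 85 90 74
f 89 90 85
f 73 85 94
f 85 74 95
f 94 95 80
f 85 95 94
f 73 94 106
f 94 80 109
f 106 109 83
f 94 109 106
f 73 106 110
f 106 83 114
f 110 114 84
f 106 114 110
f 74 90 101
f 90 78 104
f 101 104 82
f 90 104 101
f 78 113 91
f 113 84 112
f 91 112 77
f 113 112 91
f 84 114 111
f 114 83 107
f 111 107 75
f 114 107 111
f 83 109 108
f 109 80 96
f 108 96 79
f 109 96 108
f 80 95 100
f 95 74 97
f 100 97 81
f 95 97 100
f 76 102 88
f 102 82 103
f 88 103 77
f 102 103 88
f 76 88 86
f 88 77 87
f 86 87 75
f 88 87 86
f 76 86 93
f 86 75 92
f 93 92 79
f 86 92 93
f 76 93 98
f 93 79 99
f 98 99 81
f 93 99 98
f 76 98 102
f 98 81 105
f 102 105 82
f 98 105 102
f 77 103 91
f 103 82 104
f 91 104 78
f 103 104 91
f 75 87 111
f 87 77 112
f 111 112 84
f 87 112 111
f 79 92 108
f 92 75 107
f 108 107 83
f 92 107 108
f 81 99 100
f 99 79 96
f 100 96 80
f 99 96 100
f 82 105 101
f 105 81 97
f 101 97 74
f 105 97 101



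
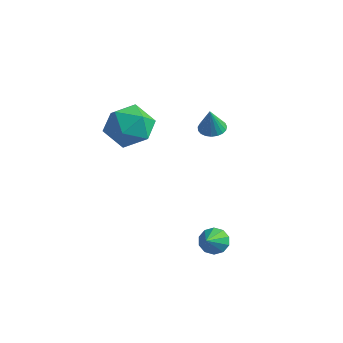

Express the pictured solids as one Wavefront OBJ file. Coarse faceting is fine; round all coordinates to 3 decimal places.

v -0.516 3.015 3.469
v -0.208 2.593 3.335
v -0.424 2.745 4.531
v -0.055 2.755 3.363
v 0.018 2.962 3.409
v -0.002 3.178 3.466
v -0.11 3.367 3.523
v -0.289 3.494 3.571
v -0.507 3.538 3.601
v -0.726 3.492 3.608
v -0.91 3.364 3.592
v -1.025 3.175 3.554
v -1.052 2.958 3.501
v -0.987 2.752 3.443
v -0.84 2.59 3.389
v -0.637 2.503 3.349
v -0.414 2.503 3.33
v 1.317 0.893 -0.748
v 1.551 0.611 -1.21
v 1.663 0.007 -0.032
v 1.808 0.827 -1.067
v 1.877 1.068 -0.803
v 1.732 1.242 -0.517
v 1.428 1.283 -0.32
v 1.082 1.174 -0.286
v 0.825 0.958 -0.428
v 0.756 0.717 -0.693
v 0.901 0.543 -0.979
v 1.205 0.502 -1.176
v -3.002 2.018 2.243
v -2.312 1.485 2.869
v -4.288 1.655 3.351
v -3.598 1.122 3.977
v -3.528 2.189 3.888
v -2.733 2.413 3.204
v -3.867 0.727 3.016
v -3.072 0.951 2.332
v -2.847 0.687 3.347
v -2.638 1.591 3.886
v -3.962 1.549 2.334
v -3.753 2.453 2.873
f 2 1 4
f 2 4 3
f 4 1 5
f 4 5 3
f 5 1 6
f 5 6 3
f 6 1 7
f 6 7 3
f 7 1 8
f 7 8 3
f 8 1 9
f 8 9 3
f 9 1 10
f 9 10 3
f 10 1 11
f 10 11 3
f 11 1 12
f 11 12 3
f 12 1 13
f 12 13 3
f 13 1 14
f 13 14 3
f 14 1 15
f 14 15 3
f 15 1 16
f 15 16 3
f 16 1 17
f 16 17 3
f 17 1 2
f 17 2 3
f 19 18 21
f 19 21 20
f 21 18 22
f 21 22 20
f 22 18 23
f 22 23 20
f 23 18 24
f 23 24 20
f 24 18 25
f 24 25 20
f 25 18 26
f 25 26 20
f 26 18 27
f 26 27 20
f 27 18 28
f 27 28 20
f 28 18 29
f 28 29 20
f 29 18 19
f 29 19 20
f 30 41 35
f 30 35 31
f 30 31 37
f 30 37 40
f 30 40 41
f 31 35 39
f 35 41 34
f 41 40 32
f 40 37 36
f 37 31 38
f 33 39 34
f 33 34 32
f 33 32 36
f 33 36 38
f 33 38 39
f 34 39 35
f 32 34 41
f 36 32 40
f 38 36 37
f 39 38 31



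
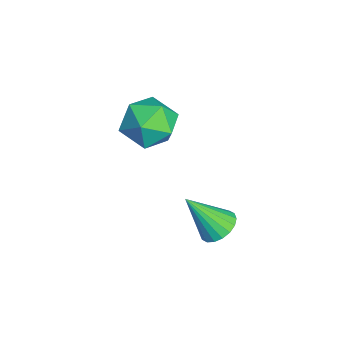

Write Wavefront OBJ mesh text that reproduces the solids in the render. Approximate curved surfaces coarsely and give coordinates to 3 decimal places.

v 4.051 3.202 -3.059
v 4.409 3.758 -2.626
v 3.929 2.038 -1.461
v 4.069 3.84 -2.593
v 3.725 3.795 -2.651
v 3.446 3.633 -2.79
v 3.287 3.386 -2.983
v 3.278 3.102 -3.19
v 3.423 2.838 -3.372
v 3.693 2.646 -3.491
v 4.033 2.564 -3.525
v 4.377 2.609 -3.466
v 4.656 2.77 -3.327
v 4.816 3.018 -3.134
v 4.824 3.301 -2.927
v 4.679 3.566 -2.746
v -0.556 2.044 -0.965
v 0.633 1.73 -0.925
v -1.053 0.13 -1.195
v 0.136 -0.184 -1.155
v -0.425 0.236 -0.143
v -0.117 1.418 -0.001
v -0.303 0.442 -2.119
v 0.005 1.624 -1.977
v 0.789 0.74 -1.638
v 0.714 0.613 -0.417
v -1.134 1.247 -1.703
v -1.209 1.12 -0.482
f 2 1 4
f 2 4 3
f 4 1 5
f 4 5 3
f 5 1 6
f 5 6 3
f 6 1 7
f 6 7 3
f 7 1 8
f 7 8 3
f 8 1 9
f 8 9 3
f 9 1 10
f 9 10 3
f 10 1 11
f 10 11 3
f 11 1 12
f 11 12 3
f 12 1 13
f 12 13 3
f 13 1 14
f 13 14 3
f 14 1 15
f 14 15 3
f 15 1 16
f 15 16 3
f 16 1 2
f 16 2 3
f 17 28 22
f 17 22 18
f 17 18 24
f 17 24 27
f 17 27 28
f 18 22 26
f 22 28 21
f 28 27 19
f 27 24 23
f 24 18 25
f 20 26 21
f 20 21 19
f 20 19 23
f 20 23 25
f 20 25 26
f 21 26 22
f 19 21 28
f 23 19 27
f 25 23 24
f 26 25 18



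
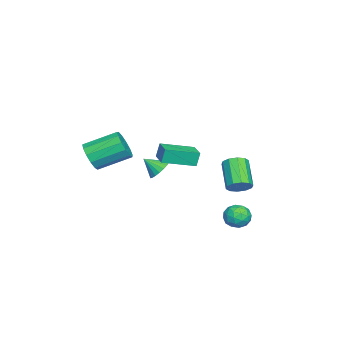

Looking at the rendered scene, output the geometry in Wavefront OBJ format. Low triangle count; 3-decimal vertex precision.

v 1.206 -4.211 0.935
v 1.661 -4.444 1.724
v 1.069 -2.722 2.574
v 0.614 -2.489 1.785
v 2.007 -4.178 1.425
v 1.415 -2.455 2.275
v 2.1 -3.922 0.971
v 1.508 -2.199 1.821
v 1.908 -3.758 0.505
v 1.316 -2.035 1.355
v 1.494 -3.737 0.176
v 0.902 -2.015 1.026
v 0.988 -3.868 0.087
v 0.396 -2.145 0.938
v 0.551 -4.107 0.268
v -0.041 -2.385 1.119
v 0.323 -4.379 0.661
v -0.269 -2.657 1.511
v 0.374 -4.598 1.14
v -0.218 -2.876 1.991
v 0.69 -4.694 1.554
v 0.098 -2.972 2.405
v 1.17 -4.637 1.772
v 0.578 -2.915 2.622
v -4.005 -1.822 -2.209
v -3.449 -1.439 -1.819
v -3.935 -2.718 -1.431
v -3.741 -1.329 -1.666
v -4.085 -1.316 -1.621
v -4.413 -1.404 -1.692
v -4.66 -1.574 -1.866
v -4.778 -1.794 -2.108
v -4.742 -2.018 -2.37
v -4.561 -2.204 -2.6
v -4.269 -2.314 -2.753
v -3.925 -2.327 -2.798
v -3.597 -2.239 -2.727
v -3.35 -2.069 -2.553
v -3.232 -1.849 -2.311
v -3.268 -1.625 -2.049
v -0.301 3.457 -1.124
v 0.119 3.652 -0.56
v -1.199 3.119 0.608
v -1.619 2.923 0.044
v -0.13 4.009 -0.678
v -1.449 3.476 0.489
v -0.444 4.155 -0.967
v -1.763 3.622 0.2
v -0.704 4.034 -1.316
v -2.023 3.501 -0.148
v -0.81 3.693 -1.591
v -2.128 3.159 -0.424
v -0.721 3.261 -1.688
v -2.039 2.728 -0.52
v -0.471 2.904 -1.569
v -1.79 2.371 -0.402
v -0.157 2.758 -1.28
v -1.476 2.225 -0.113
v 0.103 2.879 -0.932
v -1.216 2.346 0.236
v 0.208 3.221 -0.656
v -1.11 2.687 0.511
v -1.395 -1.345 0.105
v -1.559 -1.177 1.004
v -2.264 0.345 -0.371
v -2.428 0.514 0.528
v -0.332 -0.774 0.192
v -0.496 -0.605 1.091
v -1.201 0.917 -0.284
v -1.365 1.085 0.615
v -0.054 4.139 -2.965
v 0.713 4.122 -2.706
v 0.007 2.858 -3.234
v 0.774 2.841 -2.975
v 0.171 2.957 -2.447
v 0.134 3.749 -2.281
v 0.586 3.231 -3.659
v 0.549 4.023 -3.493
v 1.109 3.56 -3.135
v 0.852 3.391 -2.386
v -0.132 3.589 -3.554
v -0.389 3.42 -2.805
v 0.324 4.243 -2.812
v 0.396 2.737 -3.128
v 0.042 2.806 -2.817
v 0.493 2.795 -2.665
v -0.016 4.024 -2.562
v 0.434 4.013 -2.41
v 0.116 3.329 -2.258
v 0.286 2.967 -3.53
v 0.736 2.956 -3.378
v 0.227 4.185 -3.275
v 0.678 4.174 -3.123
v 0.604 3.651 -3.682
v 1.008 3.903 -2.912
v 1.043 3.15 -3.07
v 0.933 3.379 -3.472
v 0.911 3.844 -3.375
v 0.857 3.803 -2.472
v 0.893 3.05 -2.63
v 0.539 3.119 -2.319
v 0.516 3.584 -2.222
v 1.089 3.473 -2.724
v -0.173 3.93 -3.31
v -0.137 3.177 -3.468
v 0.204 3.396 -3.718
v 0.181 3.861 -3.621
v -0.323 3.83 -2.87
v -0.288 3.077 -3.028
v -0.191 3.136 -2.565
v -0.213 3.601 -2.468
v -0.369 3.507 -3.216
f 2 1 5
f 2 5 3
f 3 5 6
f 3 6 4
f 5 1 7
f 5 7 6
f 6 7 8
f 6 8 4
f 7 1 9
f 7 9 8
f 8 9 10
f 8 10 4
f 9 1 11
f 9 11 10
f 10 11 12
f 10 12 4
f 11 1 13
f 11 13 12
f 12 13 14
f 12 14 4
f 13 1 15
f 13 15 14
f 14 15 16
f 14 16 4
f 15 1 17
f 15 17 16
f 16 17 18
f 16 18 4
f 17 1 19
f 17 19 18
f 18 19 20
f 18 20 4
f 19 1 21
f 19 21 20
f 20 21 22
f 20 22 4
f 21 1 23
f 21 23 22
f 22 23 24
f 22 24 4
f 23 1 2
f 23 2 24
f 24 2 3
f 24 3 4
f 26 25 28
f 26 28 27
f 28 25 29
f 28 29 27
f 29 25 30
f 29 30 27
f 30 25 31
f 30 31 27
f 31 25 32
f 31 32 27
f 32 25 33
f 32 33 27
f 33 25 34
f 33 34 27
f 34 25 35
f 34 35 27
f 35 25 36
f 35 36 27
f 36 25 37
f 36 37 27
f 37 25 38
f 37 38 27
f 38 25 39
f 38 39 27
f 39 25 40
f 39 40 27
f 40 25 26
f 40 26 27
f 42 41 45
f 42 45 43
f 43 45 46
f 43 46 44
f 45 41 47
f 45 47 46
f 46 47 48
f 46 48 44
f 47 41 49
f 47 49 48
f 48 49 50
f 48 50 44
f 49 41 51
f 49 51 50
f 50 51 52
f 50 52 44
f 51 41 53
f 51 53 52
f 52 53 54
f 52 54 44
f 53 41 55
f 53 55 54
f 54 55 56
f 54 56 44
f 55 41 57
f 55 57 56
f 56 57 58
f 56 58 44
f 57 41 59
f 57 59 58
f 58 59 60
f 58 60 44
f 59 41 61
f 59 61 60
f 60 61 62
f 60 62 44
f 61 41 42
f 61 42 62
f 62 42 43
f 62 43 44
f 64 66 63
f 67 64 63
f 63 66 65
f 65 67 63
f 64 70 66
f 68 64 67
f 68 70 64
f 66 70 65
f 69 67 65
f 65 70 69
f 69 68 67
f 70 68 69
f 71 108 87
f 108 82 111
f 87 111 76
f 108 111 87
f 71 87 83
f 87 76 88
f 83 88 72
f 87 88 83
f 71 83 92
f 83 72 93
f 92 93 78
f 83 93 92
f 71 92 104
f 92 78 107
f 104 107 81
f 92 107 104
f 71 104 108
f 104 81 112
f 108 112 82
f 104 112 108
f 72 88 99
f 88 76 102
f 99 102 80
f 88 102 99
f 76 111 89
f 111 82 110
f 89 110 75
f 111 110 89
f 82 112 109
f 112 81 105
f 109 105 73
f 112 105 109
f 81 107 106
f 107 78 94
f 106 94 77
f 107 94 106
f 78 93 98
f 93 72 95
f 98 95 79
f 93 95 98
f 74 100 86
f 100 80 101
f 86 101 75
f 100 101 86
f 74 86 84
f 86 75 85
f 84 85 73
f 86 85 84
f 74 84 91
f 84 73 90
f 91 90 77
f 84 90 91
f 74 91 96
f 91 77 97
f 96 97 79
f 91 97 96
f 74 96 100
f 96 79 103
f 100 103 80
f 96 103 100
f 75 101 89
f 101 80 102
f 89 102 76
f 101 102 89
f 73 85 109
f 85 75 110
f 109 110 82
f 85 110 109
f 77 90 106
f 90 73 105
f 106 105 81
f 90 105 106
f 79 97 98
f 97 77 94
f 98 94 78
f 97 94 98
f 80 103 99
f 103 79 95
f 99 95 72
f 103 95 99



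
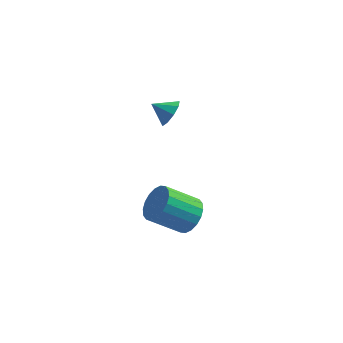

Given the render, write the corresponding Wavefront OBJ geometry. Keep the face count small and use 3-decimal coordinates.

v -2.72 3.837 -2.349
v -2.335 4.257 -1.773
v -3.64 3.943 -1.811
v -2.524 4.601 -2.165
v -2.805 4.587 -2.642
v -3.046 4.222 -2.982
v -3.135 3.677 -3.026
v -3.03 3.207 -2.753
v -2.78 3.031 -2.291
v -2.502 3.233 -1.856
v -2.326 3.717 -1.651
v -1.226 -1.885 -4.29
v -0.667 -2.437 -3.721
v -2.175 -2.747 -2.541
v -2.734 -2.195 -3.11
v -0.616 -2.042 -3.552
v -2.124 -2.353 -2.372
v -0.686 -1.617 -3.53
v -2.194 -1.928 -2.35
v -0.863 -1.245 -3.658
v -2.371 -1.555 -2.478
v -1.112 -0.999 -3.911
v -2.62 -1.31 -2.731
v -1.383 -0.929 -4.239
v -2.891 -1.24 -3.059
v -1.623 -1.048 -4.578
v -3.132 -1.359 -3.398
v -1.785 -1.333 -4.859
v -3.293 -1.643 -3.679
v -1.836 -1.727 -5.028
v -3.344 -2.038 -3.848
v -1.766 -2.152 -5.05
v -3.274 -2.463 -3.87
v -1.589 -2.525 -4.922
v -3.097 -2.835 -3.742
v -1.34 -2.77 -4.669
v -2.848 -3.081 -3.489
v -1.069 -2.84 -4.341
v -2.577 -3.151 -3.161
v -0.828 -2.721 -4.002
v -2.337 -3.032 -2.822
f 2 1 4
f 2 4 3
f 4 1 5
f 4 5 3
f 5 1 6
f 5 6 3
f 6 1 7
f 6 7 3
f 7 1 8
f 7 8 3
f 8 1 9
f 8 9 3
f 9 1 10
f 9 10 3
f 10 1 11
f 10 11 3
f 11 1 2
f 11 2 3
f 13 12 16
f 13 16 14
f 14 16 17
f 14 17 15
f 16 12 18
f 16 18 17
f 17 18 19
f 17 19 15
f 18 12 20
f 18 20 19
f 19 20 21
f 19 21 15
f 20 12 22
f 20 22 21
f 21 22 23
f 21 23 15
f 22 12 24
f 22 24 23
f 23 24 25
f 23 25 15
f 24 12 26
f 24 26 25
f 25 26 27
f 25 27 15
f 26 12 28
f 26 28 27
f 27 28 29
f 27 29 15
f 28 12 30
f 28 30 29
f 29 30 31
f 29 31 15
f 30 12 32
f 30 32 31
f 31 32 33
f 31 33 15
f 32 12 34
f 32 34 33
f 33 34 35
f 33 35 15
f 34 12 36
f 34 36 35
f 35 36 37
f 35 37 15
f 36 12 38
f 36 38 37
f 37 38 39
f 37 39 15
f 38 12 40
f 38 40 39
f 39 40 41
f 39 41 15
f 40 12 13
f 40 13 41
f 41 13 14
f 41 14 15



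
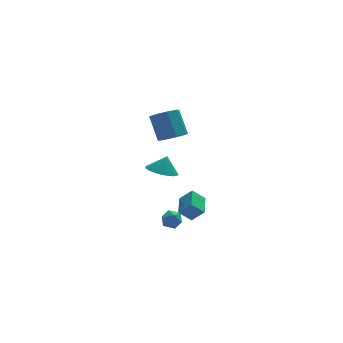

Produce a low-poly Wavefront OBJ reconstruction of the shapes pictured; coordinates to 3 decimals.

v 0.791 -2.532 3.218
v 1.438 -2.024 2.907
v 1.257 -0.959 4.271
v 0.609 -1.468 4.582
v 0.832 -1.837 2.68
v 0.651 -0.772 4.045
v 0.202 -2.057 2.769
v 0.02 -0.993 4.133
v -0.084 -2.556 3.12
v -0.265 -1.491 4.484
v 0.143 -3.041 3.529
v -0.038 -1.976 4.893
v 0.749 -3.228 3.755
v 0.568 -2.163 5.12
v 1.38 -3.007 3.667
v 1.198 -1.943 5.031
v 1.665 -2.509 3.316
v 1.484 -1.444 4.68
v 0.189 -2.362 0.46
v 0.884 -3.01 0.326
v 0.571 -2.158 1.46
v 1.05 -2.698 0.199
v 1.084 -2.335 0.113
v 0.981 -1.977 0.079
v 0.759 -1.676 0.103
v 0.449 -1.481 0.181
v 0.1 -1.419 0.302
v -0.236 -1.501 0.447
v -0.507 -1.714 0.594
v -0.672 -2.025 0.72
v -0.706 -2.388 0.807
v -0.604 -2.747 0.841
v -0.381 -3.047 0.817
v -0.071 -3.243 0.738
v 0.278 -3.304 0.618
v 0.614 -3.223 0.473
v 0.748 -2.008 -4.32
v 1.352 -2.273 -4.071
v 0.188 -2.447 -3.429
v 0.792 -2.712 -3.18
v 0.687 -2.015 -3.182
v 1.033 -1.744 -3.732
v 0.507 -2.976 -3.768
v 0.853 -2.705 -4.318
v 1.203 -2.871 -3.73
v 1.314 -2.277 -3.368
v 0.226 -2.443 -4.132
v 0.337 -1.849 -3.77
v 1.81 -2.806 -3.738
v 1.07 -2.646 -3.039
v 2.296 -1.444 -3.533
v 1.556 -1.285 -2.834
v 2.464 -3.155 -2.966
v 1.724 -2.996 -2.267
v 2.95 -1.794 -2.761
v 2.21 -1.634 -2.062
f 2 1 5
f 2 5 3
f 3 5 6
f 3 6 4
f 5 1 7
f 5 7 6
f 6 7 8
f 6 8 4
f 7 1 9
f 7 9 8
f 8 9 10
f 8 10 4
f 9 1 11
f 9 11 10
f 10 11 12
f 10 12 4
f 11 1 13
f 11 13 12
f 12 13 14
f 12 14 4
f 13 1 15
f 13 15 14
f 14 15 16
f 14 16 4
f 15 1 17
f 15 17 16
f 16 17 18
f 16 18 4
f 17 1 2
f 17 2 18
f 18 2 3
f 18 3 4
f 20 19 22
f 20 22 21
f 22 19 23
f 22 23 21
f 23 19 24
f 23 24 21
f 24 19 25
f 24 25 21
f 25 19 26
f 25 26 21
f 26 19 27
f 26 27 21
f 27 19 28
f 27 28 21
f 28 19 29
f 28 29 21
f 29 19 30
f 29 30 21
f 30 19 31
f 30 31 21
f 31 19 32
f 31 32 21
f 32 19 33
f 32 33 21
f 33 19 34
f 33 34 21
f 34 19 35
f 34 35 21
f 35 19 36
f 35 36 21
f 36 19 20
f 36 20 21
f 37 48 42
f 37 42 38
f 37 38 44
f 37 44 47
f 37 47 48
f 38 42 46
f 42 48 41
f 48 47 39
f 47 44 43
f 44 38 45
f 40 46 41
f 40 41 39
f 40 39 43
f 40 43 45
f 40 45 46
f 41 46 42
f 39 41 48
f 43 39 47
f 45 43 44
f 46 45 38
f 50 52 49
f 53 50 49
f 49 52 51
f 51 53 49
f 50 56 52
f 54 50 53
f 54 56 50
f 52 56 51
f 55 53 51
f 51 56 55
f 55 54 53
f 56 54 55



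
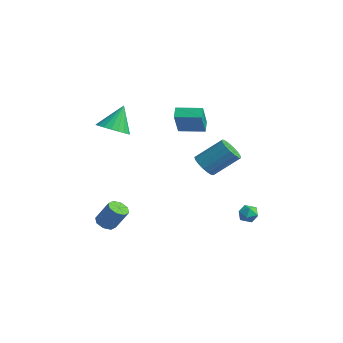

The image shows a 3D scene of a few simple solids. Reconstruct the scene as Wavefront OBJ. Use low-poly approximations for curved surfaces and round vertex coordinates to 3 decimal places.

v -1.151 -3.778 -3.945
v -0.68 -4.262 -4.02
v 0.002 -3.807 -2.67
v -0.469 -3.322 -2.595
v -0.541 -3.813 -4.242
v 0.142 -3.358 -2.892
v -0.759 -3.343 -4.29
v -0.076 -2.888 -2.94
v -1.207 -3.127 -4.136
v -0.524 -2.672 -2.786
v -1.622 -3.293 -3.87
v -0.94 -2.838 -2.52
v -1.762 -3.742 -3.648
v -1.079 -3.287 -2.298
v -1.544 -4.212 -3.6
v -0.861 -3.757 -2.25
v -1.096 -4.428 -3.754
v -0.413 -3.973 -2.404
v -3.12 -1.9 2.292
v -2.067 -1.806 2.367
v -3.32 -0.96 3.908
v -2.176 -1.443 2.143
v -2.448 -1.158 1.944
v -2.836 -1.002 1.805
v -3.273 -1.001 1.751
v -3.684 -1.156 1.79
v -3.998 -1.439 1.916
v -4.159 -1.802 2.107
v -4.142 -2.182 2.33
v -3.947 -2.513 2.546
v -3.61 -2.738 2.719
v -3.187 -2.818 2.817
v -2.754 -2.739 2.825
v -2.384 -2.516 2.741
v -2.141 -2.185 2.579
v -1.063 3.146 -1.293
v -0.289 3.086 -1.708
v 0.537 4.454 -0.361
v -0.237 4.514 0.053
v -0.486 3.401 -1.907
v 0.34 4.769 -0.56
v -0.815 3.657 -1.965
v 0.011 5.025 -0.618
v -1.201 3.796 -1.87
v -0.375 5.165 -0.523
v -1.555 3.787 -1.642
v -0.729 5.155 -0.296
v -1.797 3.63 -1.335
v -0.971 4.998 0.012
v -1.87 3.362 -1.018
v -1.044 4.731 0.329
v -1.759 3.045 -0.764
v -0.933 4.414 0.582
v -1.488 2.751 -0.632
v -0.662 4.119 0.715
v -1.12 2.548 -0.651
v -0.294 3.916 0.696
v -0.739 2.481 -0.817
v 0.087 3.849 0.53
v -0.432 2.567 -1.092
v 0.394 3.935 0.255
v -0.269 2.785 -1.414
v 0.557 4.153 -0.067
v 3.019 3.367 -3.333
v 3.562 3.413 -2.921
v 3.378 2.387 -3.699
v 3.921 2.433 -3.287
v 3.298 2.344 -3.021
v 3.076 2.949 -2.795
v 3.864 2.851 -3.825
v 3.642 3.456 -3.599
v 4.085 3.094 -3.226
v 3.735 2.78 -2.729
v 3.205 3.02 -3.891
v 2.855 2.706 -3.394
v -1.393 1.208 3.107
v -1.892 1.666 3.569
v -2.134 2.046 1.474
v -2.633 2.504 1.935
v -0.267 2.356 3.185
v -0.766 2.814 3.646
v -1.008 3.194 1.551
v -1.507 3.652 2.013
f 2 1 5
f 2 5 3
f 3 5 6
f 3 6 4
f 5 1 7
f 5 7 6
f 6 7 8
f 6 8 4
f 7 1 9
f 7 9 8
f 8 9 10
f 8 10 4
f 9 1 11
f 9 11 10
f 10 11 12
f 10 12 4
f 11 1 13
f 11 13 12
f 12 13 14
f 12 14 4
f 13 1 15
f 13 15 14
f 14 15 16
f 14 16 4
f 15 1 17
f 15 17 16
f 16 17 18
f 16 18 4
f 17 1 2
f 17 2 18
f 18 2 3
f 18 3 4
f 20 19 22
f 20 22 21
f 22 19 23
f 22 23 21
f 23 19 24
f 23 24 21
f 24 19 25
f 24 25 21
f 25 19 26
f 25 26 21
f 26 19 27
f 26 27 21
f 27 19 28
f 27 28 21
f 28 19 29
f 28 29 21
f 29 19 30
f 29 30 21
f 30 19 31
f 30 31 21
f 31 19 32
f 31 32 21
f 32 19 33
f 32 33 21
f 33 19 34
f 33 34 21
f 34 19 35
f 34 35 21
f 35 19 20
f 35 20 21
f 37 36 40
f 37 40 38
f 38 40 41
f 38 41 39
f 40 36 42
f 40 42 41
f 41 42 43
f 41 43 39
f 42 36 44
f 42 44 43
f 43 44 45
f 43 45 39
f 44 36 46
f 44 46 45
f 45 46 47
f 45 47 39
f 46 36 48
f 46 48 47
f 47 48 49
f 47 49 39
f 48 36 50
f 48 50 49
f 49 50 51
f 49 51 39
f 50 36 52
f 50 52 51
f 51 52 53
f 51 53 39
f 52 36 54
f 52 54 53
f 53 54 55
f 53 55 39
f 54 36 56
f 54 56 55
f 55 56 57
f 55 57 39
f 56 36 58
f 56 58 57
f 57 58 59
f 57 59 39
f 58 36 60
f 58 60 59
f 59 60 61
f 59 61 39
f 60 36 62
f 60 62 61
f 61 62 63
f 61 63 39
f 62 36 37
f 62 37 63
f 63 37 38
f 63 38 39
f 64 75 69
f 64 69 65
f 64 65 71
f 64 71 74
f 64 74 75
f 65 69 73
f 69 75 68
f 75 74 66
f 74 71 70
f 71 65 72
f 67 73 68
f 67 68 66
f 67 66 70
f 67 70 72
f 67 72 73
f 68 73 69
f 66 68 75
f 70 66 74
f 72 70 71
f 73 72 65
f 77 79 76
f 80 77 76
f 76 79 78
f 78 80 76
f 77 83 79
f 81 77 80
f 81 83 77
f 79 83 78
f 82 80 78
f 78 83 82
f 82 81 80
f 83 81 82

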